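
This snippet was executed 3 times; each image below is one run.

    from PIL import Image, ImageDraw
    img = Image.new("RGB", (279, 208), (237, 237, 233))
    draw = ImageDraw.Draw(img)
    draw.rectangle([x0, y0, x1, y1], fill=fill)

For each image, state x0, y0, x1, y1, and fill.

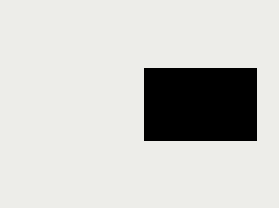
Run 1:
x0 = 144; y0 = 68; x1 = 256; y1 = 140; fill = 'black'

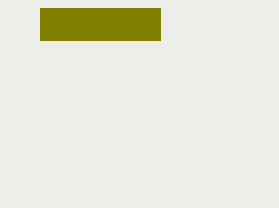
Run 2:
x0 = 40; y0 = 8; x1 = 160; y1 = 40; fill = 'olive'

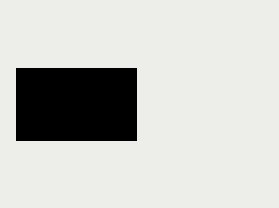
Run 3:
x0 = 16, y0 = 68, x1 = 136, y1 = 140, fill = 'black'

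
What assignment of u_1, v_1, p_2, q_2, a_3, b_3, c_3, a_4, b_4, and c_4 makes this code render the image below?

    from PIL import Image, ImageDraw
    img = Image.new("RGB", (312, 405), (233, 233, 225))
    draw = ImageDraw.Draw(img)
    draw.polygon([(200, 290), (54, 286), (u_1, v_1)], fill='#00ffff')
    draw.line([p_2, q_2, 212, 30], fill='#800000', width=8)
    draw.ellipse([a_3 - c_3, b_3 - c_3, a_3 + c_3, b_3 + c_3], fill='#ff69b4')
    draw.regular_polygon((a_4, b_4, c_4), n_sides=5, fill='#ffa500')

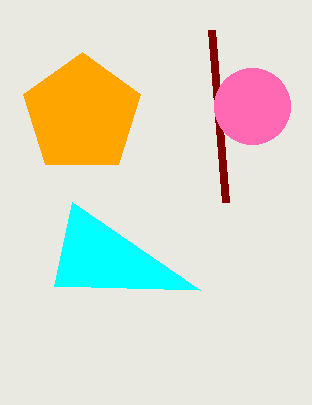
u_1 = 72; v_1 = 202; p_2 = 226; q_2 = 202; a_3 = 252; b_3 = 106; c_3 = 38; a_4 = 82; b_4 = 114; c_4 = 62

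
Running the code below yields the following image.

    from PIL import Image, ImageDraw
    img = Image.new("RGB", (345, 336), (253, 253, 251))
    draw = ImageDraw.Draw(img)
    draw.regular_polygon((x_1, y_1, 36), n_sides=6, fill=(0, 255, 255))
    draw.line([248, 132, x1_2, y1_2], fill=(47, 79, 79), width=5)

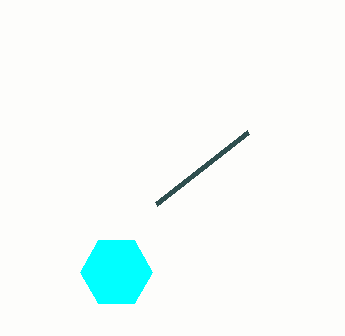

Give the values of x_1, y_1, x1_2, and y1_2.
x_1 = 116
y_1 = 272
x1_2 = 156
y1_2 = 204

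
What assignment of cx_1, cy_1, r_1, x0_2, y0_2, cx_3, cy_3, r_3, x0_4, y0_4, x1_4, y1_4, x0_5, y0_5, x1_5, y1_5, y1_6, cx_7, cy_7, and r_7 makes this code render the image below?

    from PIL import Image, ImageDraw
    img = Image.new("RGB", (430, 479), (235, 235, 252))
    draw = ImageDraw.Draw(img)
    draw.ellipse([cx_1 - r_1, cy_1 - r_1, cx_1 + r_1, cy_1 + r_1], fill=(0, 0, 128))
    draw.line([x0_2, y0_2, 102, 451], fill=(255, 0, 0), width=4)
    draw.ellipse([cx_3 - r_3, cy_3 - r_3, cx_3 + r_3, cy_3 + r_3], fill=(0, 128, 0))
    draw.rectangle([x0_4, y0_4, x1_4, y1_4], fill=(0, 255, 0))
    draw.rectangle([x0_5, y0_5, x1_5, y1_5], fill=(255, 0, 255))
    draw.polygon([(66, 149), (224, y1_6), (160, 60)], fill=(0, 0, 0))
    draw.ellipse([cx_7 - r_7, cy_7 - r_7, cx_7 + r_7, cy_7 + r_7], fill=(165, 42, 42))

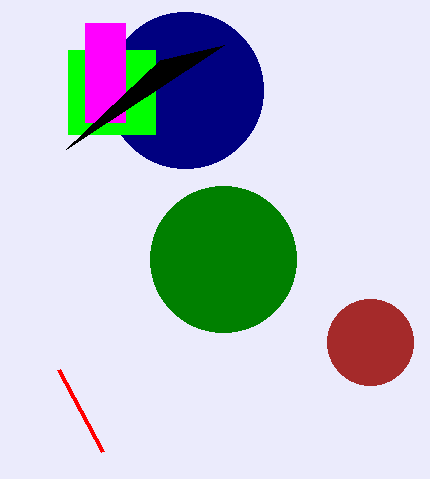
cx_1 = 185
cy_1 = 90
r_1 = 78
x0_2 = 58
y0_2 = 369
cx_3 = 223
cy_3 = 259
r_3 = 73
x0_4 = 68
y0_4 = 50
x1_4 = 155
y1_4 = 134
x0_5 = 85
y0_5 = 23
x1_5 = 125
y1_5 = 122
y1_6 = 45
cx_7 = 370
cy_7 = 342
r_7 = 43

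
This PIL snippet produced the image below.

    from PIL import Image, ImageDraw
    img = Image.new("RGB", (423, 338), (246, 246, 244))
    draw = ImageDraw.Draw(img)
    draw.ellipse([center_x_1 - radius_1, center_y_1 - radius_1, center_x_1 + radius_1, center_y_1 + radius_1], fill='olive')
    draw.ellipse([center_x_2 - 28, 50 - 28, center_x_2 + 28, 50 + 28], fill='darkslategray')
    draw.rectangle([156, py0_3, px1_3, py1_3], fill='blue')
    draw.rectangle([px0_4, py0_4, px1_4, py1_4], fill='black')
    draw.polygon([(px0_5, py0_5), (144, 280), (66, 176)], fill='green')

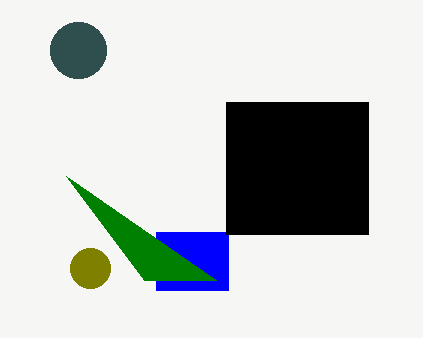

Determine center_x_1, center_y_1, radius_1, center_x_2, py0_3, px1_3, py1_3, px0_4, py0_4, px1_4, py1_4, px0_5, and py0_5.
center_x_1 = 90, center_y_1 = 268, radius_1 = 20, center_x_2 = 78, py0_3 = 232, px1_3 = 228, py1_3 = 290, px0_4 = 226, py0_4 = 102, px1_4 = 368, py1_4 = 234, px0_5 = 216, py0_5 = 280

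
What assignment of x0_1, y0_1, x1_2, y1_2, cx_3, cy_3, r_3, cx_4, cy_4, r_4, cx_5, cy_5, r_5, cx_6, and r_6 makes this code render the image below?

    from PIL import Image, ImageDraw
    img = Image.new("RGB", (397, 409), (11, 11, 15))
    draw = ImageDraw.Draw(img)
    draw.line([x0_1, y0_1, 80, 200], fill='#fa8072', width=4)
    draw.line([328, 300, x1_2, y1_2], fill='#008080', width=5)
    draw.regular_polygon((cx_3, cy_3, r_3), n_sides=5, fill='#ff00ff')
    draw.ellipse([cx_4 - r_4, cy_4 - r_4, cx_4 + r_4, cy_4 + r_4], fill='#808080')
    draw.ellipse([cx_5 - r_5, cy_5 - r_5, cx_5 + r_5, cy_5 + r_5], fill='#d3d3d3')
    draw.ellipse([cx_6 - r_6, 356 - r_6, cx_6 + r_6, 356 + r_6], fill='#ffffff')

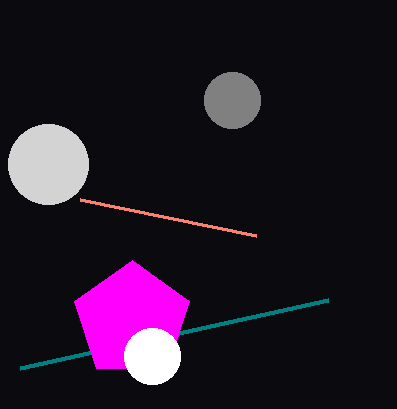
x0_1 = 256, y0_1 = 236, x1_2 = 20, y1_2 = 368, cx_3 = 132, cy_3 = 320, r_3 = 60, cx_4 = 232, cy_4 = 100, r_4 = 28, cx_5 = 48, cy_5 = 164, r_5 = 40, cx_6 = 152, r_6 = 28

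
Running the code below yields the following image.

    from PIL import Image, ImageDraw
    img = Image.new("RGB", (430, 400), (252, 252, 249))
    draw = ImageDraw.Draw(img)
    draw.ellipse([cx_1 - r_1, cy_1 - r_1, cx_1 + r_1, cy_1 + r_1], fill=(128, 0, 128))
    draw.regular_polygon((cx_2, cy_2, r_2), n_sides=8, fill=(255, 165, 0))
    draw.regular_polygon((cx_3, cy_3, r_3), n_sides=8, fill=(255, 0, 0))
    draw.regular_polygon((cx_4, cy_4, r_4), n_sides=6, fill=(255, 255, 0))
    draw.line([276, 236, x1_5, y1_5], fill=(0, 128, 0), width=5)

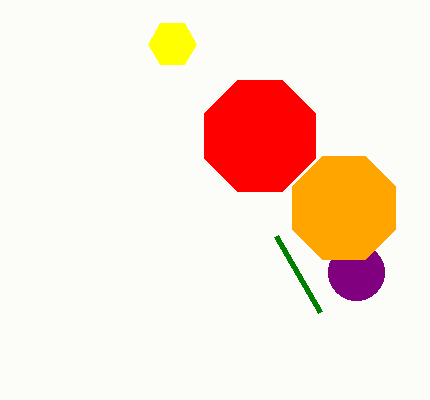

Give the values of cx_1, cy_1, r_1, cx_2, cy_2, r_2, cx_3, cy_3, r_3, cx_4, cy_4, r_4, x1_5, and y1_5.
cx_1 = 356, cy_1 = 272, r_1 = 28, cx_2 = 344, cy_2 = 208, r_2 = 56, cx_3 = 260, cy_3 = 136, r_3 = 60, cx_4 = 172, cy_4 = 44, r_4 = 24, x1_5 = 320, y1_5 = 312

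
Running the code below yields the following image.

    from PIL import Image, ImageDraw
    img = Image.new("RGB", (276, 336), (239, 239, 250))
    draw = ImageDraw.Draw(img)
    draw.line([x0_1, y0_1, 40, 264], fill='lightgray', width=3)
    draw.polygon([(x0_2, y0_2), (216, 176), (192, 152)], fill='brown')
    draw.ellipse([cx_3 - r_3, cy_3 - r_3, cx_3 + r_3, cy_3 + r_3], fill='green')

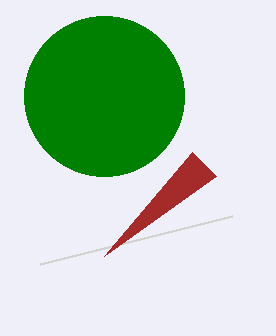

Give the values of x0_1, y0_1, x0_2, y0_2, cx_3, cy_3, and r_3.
x0_1 = 232, y0_1 = 216, x0_2 = 104, y0_2 = 256, cx_3 = 104, cy_3 = 96, r_3 = 80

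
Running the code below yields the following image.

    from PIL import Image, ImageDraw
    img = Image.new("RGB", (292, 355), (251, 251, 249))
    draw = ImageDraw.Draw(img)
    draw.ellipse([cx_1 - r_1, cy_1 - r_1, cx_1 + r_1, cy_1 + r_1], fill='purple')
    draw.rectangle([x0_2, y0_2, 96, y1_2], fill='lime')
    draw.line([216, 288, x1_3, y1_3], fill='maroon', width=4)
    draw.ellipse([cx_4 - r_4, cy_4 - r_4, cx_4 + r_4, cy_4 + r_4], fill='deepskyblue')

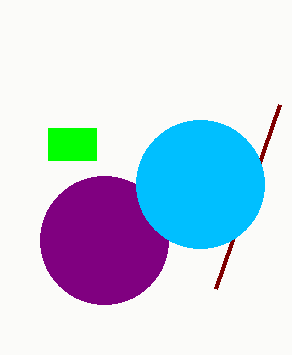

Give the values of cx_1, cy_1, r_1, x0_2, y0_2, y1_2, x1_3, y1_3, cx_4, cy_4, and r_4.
cx_1 = 104; cy_1 = 240; r_1 = 64; x0_2 = 48; y0_2 = 128; y1_2 = 160; x1_3 = 280; y1_3 = 104; cx_4 = 200; cy_4 = 184; r_4 = 64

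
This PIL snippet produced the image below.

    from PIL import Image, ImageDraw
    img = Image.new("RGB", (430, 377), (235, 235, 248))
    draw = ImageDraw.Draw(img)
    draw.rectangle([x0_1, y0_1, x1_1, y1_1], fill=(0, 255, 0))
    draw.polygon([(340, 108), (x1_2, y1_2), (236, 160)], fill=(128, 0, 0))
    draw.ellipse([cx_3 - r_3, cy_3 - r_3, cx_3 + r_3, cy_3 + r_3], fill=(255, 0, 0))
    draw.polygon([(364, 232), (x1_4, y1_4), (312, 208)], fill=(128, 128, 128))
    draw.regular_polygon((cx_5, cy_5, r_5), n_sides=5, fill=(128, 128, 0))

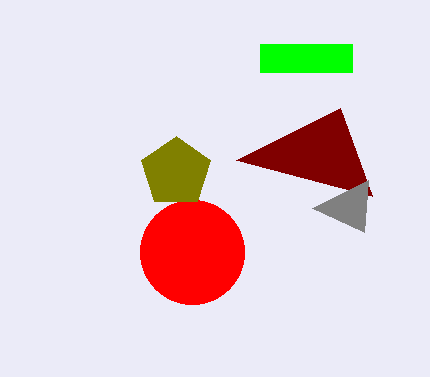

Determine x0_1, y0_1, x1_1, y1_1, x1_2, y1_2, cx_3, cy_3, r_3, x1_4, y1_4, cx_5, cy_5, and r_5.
x0_1 = 260
y0_1 = 44
x1_1 = 352
y1_1 = 72
x1_2 = 372
y1_2 = 196
cx_3 = 192
cy_3 = 252
r_3 = 52
x1_4 = 368
y1_4 = 180
cx_5 = 176
cy_5 = 172
r_5 = 36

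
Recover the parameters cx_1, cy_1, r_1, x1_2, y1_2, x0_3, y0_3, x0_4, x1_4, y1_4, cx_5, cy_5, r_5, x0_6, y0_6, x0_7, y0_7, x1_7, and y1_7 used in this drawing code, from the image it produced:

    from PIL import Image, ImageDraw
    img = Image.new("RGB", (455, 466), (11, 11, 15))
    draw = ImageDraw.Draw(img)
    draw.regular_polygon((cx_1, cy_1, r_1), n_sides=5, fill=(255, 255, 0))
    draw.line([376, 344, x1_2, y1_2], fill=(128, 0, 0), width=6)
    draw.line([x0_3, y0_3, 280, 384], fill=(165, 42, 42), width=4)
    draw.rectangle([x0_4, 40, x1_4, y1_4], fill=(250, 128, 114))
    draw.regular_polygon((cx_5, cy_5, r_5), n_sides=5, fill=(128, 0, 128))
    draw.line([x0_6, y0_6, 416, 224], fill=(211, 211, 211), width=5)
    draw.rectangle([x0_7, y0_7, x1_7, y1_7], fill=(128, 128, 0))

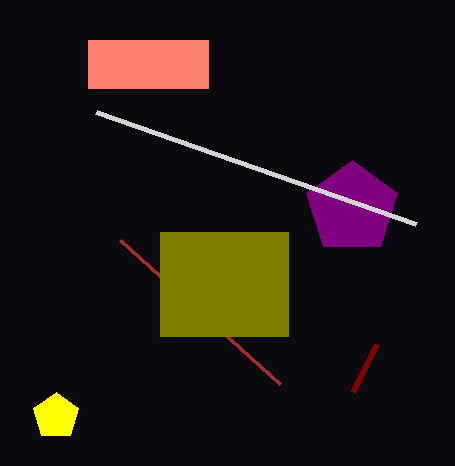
cx_1 = 56; cy_1 = 416; r_1 = 24; x1_2 = 352; y1_2 = 392; x0_3 = 120; y0_3 = 240; x0_4 = 88; x1_4 = 208; y1_4 = 88; cx_5 = 352; cy_5 = 208; r_5 = 48; x0_6 = 96; y0_6 = 112; x0_7 = 160; y0_7 = 232; x1_7 = 288; y1_7 = 336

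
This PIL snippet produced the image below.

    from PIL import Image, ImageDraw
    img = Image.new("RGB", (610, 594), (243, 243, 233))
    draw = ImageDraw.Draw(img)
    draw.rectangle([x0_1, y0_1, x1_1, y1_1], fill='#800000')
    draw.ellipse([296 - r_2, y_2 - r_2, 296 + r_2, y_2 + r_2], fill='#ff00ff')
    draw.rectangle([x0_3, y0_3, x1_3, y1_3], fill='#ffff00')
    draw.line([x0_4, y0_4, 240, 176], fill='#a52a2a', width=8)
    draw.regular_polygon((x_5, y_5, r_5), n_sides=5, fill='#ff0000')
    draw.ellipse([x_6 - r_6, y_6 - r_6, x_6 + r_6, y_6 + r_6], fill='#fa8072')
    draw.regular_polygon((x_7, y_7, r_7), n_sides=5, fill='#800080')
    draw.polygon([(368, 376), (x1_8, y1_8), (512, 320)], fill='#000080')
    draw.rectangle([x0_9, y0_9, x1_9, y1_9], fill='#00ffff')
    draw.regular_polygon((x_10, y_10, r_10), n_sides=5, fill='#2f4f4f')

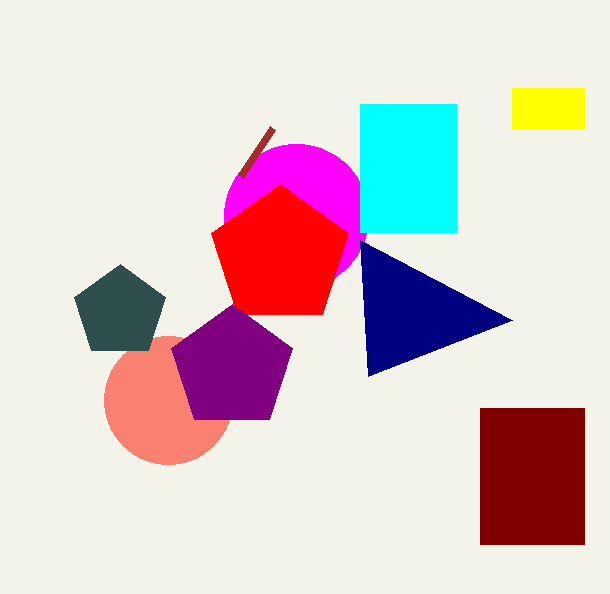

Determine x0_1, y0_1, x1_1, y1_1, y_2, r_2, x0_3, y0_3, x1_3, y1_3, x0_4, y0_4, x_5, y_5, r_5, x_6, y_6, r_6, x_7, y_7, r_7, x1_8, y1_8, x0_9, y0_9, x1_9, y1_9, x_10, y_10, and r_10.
x0_1 = 480; y0_1 = 408; x1_1 = 584; y1_1 = 544; y_2 = 216; r_2 = 72; x0_3 = 512; y0_3 = 88; x1_3 = 584; y1_3 = 128; x0_4 = 272; y0_4 = 128; x_5 = 280; y_5 = 256; r_5 = 72; x_6 = 168; y_6 = 400; r_6 = 64; x_7 = 232; y_7 = 368; r_7 = 64; x1_8 = 360; y1_8 = 240; x0_9 = 360; y0_9 = 104; x1_9 = 456; y1_9 = 232; x_10 = 120; y_10 = 312; r_10 = 48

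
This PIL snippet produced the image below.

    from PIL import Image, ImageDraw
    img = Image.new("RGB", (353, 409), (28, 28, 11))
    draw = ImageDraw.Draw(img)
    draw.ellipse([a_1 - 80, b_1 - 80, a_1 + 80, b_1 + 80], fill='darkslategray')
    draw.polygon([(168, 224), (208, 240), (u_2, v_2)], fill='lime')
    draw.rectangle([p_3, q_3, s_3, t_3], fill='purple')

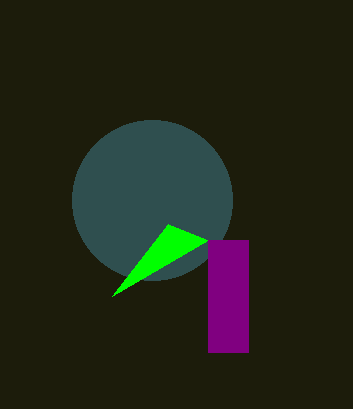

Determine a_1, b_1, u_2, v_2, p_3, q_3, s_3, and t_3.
a_1 = 152, b_1 = 200, u_2 = 112, v_2 = 296, p_3 = 208, q_3 = 240, s_3 = 248, t_3 = 352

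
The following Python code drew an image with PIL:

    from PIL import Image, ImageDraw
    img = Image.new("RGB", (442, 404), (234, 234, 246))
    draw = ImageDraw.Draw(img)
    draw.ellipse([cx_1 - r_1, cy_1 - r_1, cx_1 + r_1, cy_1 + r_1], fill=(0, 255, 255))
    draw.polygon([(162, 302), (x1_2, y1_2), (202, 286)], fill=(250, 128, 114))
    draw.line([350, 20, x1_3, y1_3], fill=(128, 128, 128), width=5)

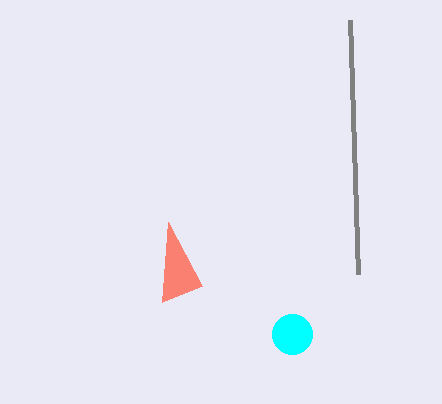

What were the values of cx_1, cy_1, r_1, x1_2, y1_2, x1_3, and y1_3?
cx_1 = 292
cy_1 = 334
r_1 = 20
x1_2 = 168
y1_2 = 222
x1_3 = 358
y1_3 = 274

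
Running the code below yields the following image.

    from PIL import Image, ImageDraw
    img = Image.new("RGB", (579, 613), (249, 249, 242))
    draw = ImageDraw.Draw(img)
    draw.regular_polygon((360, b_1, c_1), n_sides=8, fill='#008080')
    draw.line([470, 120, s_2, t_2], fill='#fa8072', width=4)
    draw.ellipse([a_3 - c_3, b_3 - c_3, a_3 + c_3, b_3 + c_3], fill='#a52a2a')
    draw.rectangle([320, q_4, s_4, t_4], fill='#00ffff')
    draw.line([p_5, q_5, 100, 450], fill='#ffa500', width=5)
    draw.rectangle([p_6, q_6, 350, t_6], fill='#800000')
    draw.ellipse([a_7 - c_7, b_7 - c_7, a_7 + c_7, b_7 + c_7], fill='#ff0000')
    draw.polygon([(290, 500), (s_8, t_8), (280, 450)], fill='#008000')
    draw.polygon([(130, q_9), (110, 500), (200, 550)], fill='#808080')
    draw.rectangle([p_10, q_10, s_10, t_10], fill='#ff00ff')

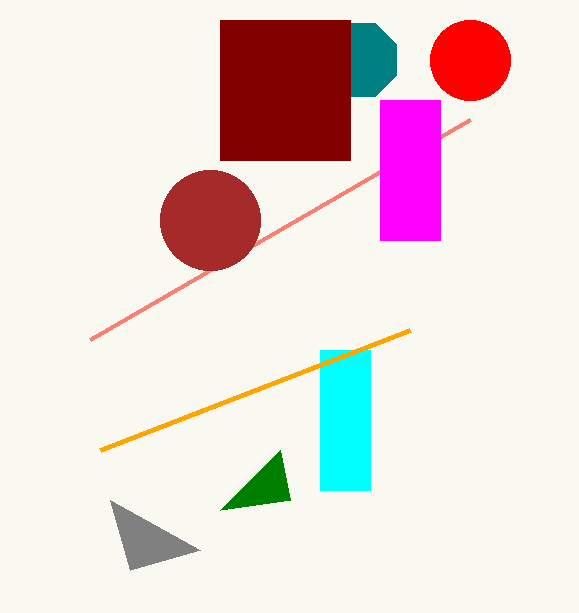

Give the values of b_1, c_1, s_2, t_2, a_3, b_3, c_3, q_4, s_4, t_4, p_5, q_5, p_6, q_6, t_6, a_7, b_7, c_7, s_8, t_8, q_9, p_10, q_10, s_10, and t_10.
b_1 = 60; c_1 = 40; s_2 = 90; t_2 = 340; a_3 = 210; b_3 = 220; c_3 = 50; q_4 = 350; s_4 = 370; t_4 = 490; p_5 = 410; q_5 = 330; p_6 = 220; q_6 = 20; t_6 = 160; a_7 = 470; b_7 = 60; c_7 = 40; s_8 = 220; t_8 = 510; q_9 = 570; p_10 = 380; q_10 = 100; s_10 = 440; t_10 = 240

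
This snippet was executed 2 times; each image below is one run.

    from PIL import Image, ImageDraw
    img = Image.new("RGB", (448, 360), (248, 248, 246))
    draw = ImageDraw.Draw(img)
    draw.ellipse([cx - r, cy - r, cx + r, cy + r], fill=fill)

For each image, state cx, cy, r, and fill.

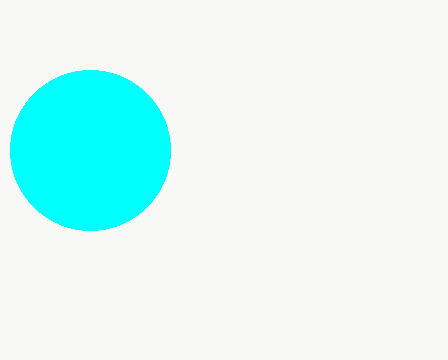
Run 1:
cx = 90
cy = 150
r = 80
fill = 'cyan'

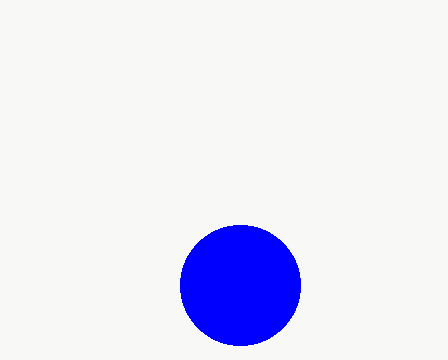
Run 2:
cx = 240
cy = 285
r = 60
fill = 'blue'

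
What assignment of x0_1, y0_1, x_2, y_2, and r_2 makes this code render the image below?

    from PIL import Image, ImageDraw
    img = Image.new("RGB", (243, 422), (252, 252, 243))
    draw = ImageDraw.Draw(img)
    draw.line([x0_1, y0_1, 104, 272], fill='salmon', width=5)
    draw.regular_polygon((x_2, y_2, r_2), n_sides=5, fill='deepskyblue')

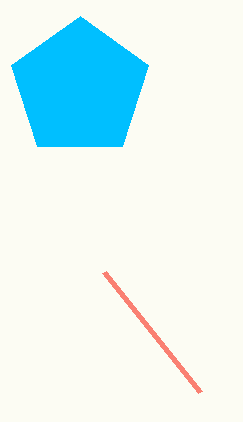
x0_1 = 200; y0_1 = 392; x_2 = 80; y_2 = 88; r_2 = 72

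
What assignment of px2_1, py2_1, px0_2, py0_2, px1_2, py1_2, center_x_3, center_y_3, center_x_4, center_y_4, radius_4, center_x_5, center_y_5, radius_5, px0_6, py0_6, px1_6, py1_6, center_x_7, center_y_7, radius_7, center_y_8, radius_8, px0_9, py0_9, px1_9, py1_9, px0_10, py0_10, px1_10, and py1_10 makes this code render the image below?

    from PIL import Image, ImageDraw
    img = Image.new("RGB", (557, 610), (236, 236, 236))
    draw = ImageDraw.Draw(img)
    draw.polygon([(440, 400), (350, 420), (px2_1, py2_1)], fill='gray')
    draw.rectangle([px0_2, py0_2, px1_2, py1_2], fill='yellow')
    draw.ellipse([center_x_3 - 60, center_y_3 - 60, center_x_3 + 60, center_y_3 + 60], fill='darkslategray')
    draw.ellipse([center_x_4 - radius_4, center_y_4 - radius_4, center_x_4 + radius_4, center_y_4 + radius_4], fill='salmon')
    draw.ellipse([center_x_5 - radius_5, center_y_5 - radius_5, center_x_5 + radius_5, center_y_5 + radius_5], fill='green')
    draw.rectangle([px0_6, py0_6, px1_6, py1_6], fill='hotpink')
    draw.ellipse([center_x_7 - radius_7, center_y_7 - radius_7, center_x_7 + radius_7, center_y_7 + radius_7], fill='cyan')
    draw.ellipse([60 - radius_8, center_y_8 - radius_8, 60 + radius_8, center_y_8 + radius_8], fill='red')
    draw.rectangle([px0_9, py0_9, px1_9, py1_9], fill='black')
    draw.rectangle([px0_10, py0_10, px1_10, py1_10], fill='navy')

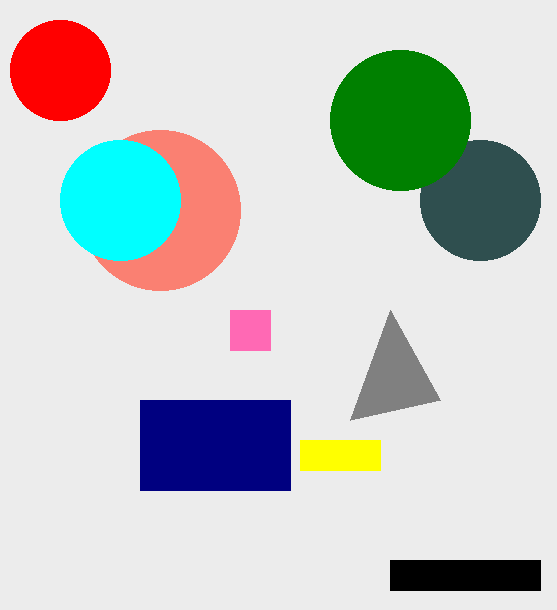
px2_1 = 390, py2_1 = 310, px0_2 = 300, py0_2 = 440, px1_2 = 380, py1_2 = 470, center_x_3 = 480, center_y_3 = 200, center_x_4 = 160, center_y_4 = 210, radius_4 = 80, center_x_5 = 400, center_y_5 = 120, radius_5 = 70, px0_6 = 230, py0_6 = 310, px1_6 = 270, py1_6 = 350, center_x_7 = 120, center_y_7 = 200, radius_7 = 60, center_y_8 = 70, radius_8 = 50, px0_9 = 390, py0_9 = 560, px1_9 = 540, py1_9 = 590, px0_10 = 140, py0_10 = 400, px1_10 = 290, py1_10 = 490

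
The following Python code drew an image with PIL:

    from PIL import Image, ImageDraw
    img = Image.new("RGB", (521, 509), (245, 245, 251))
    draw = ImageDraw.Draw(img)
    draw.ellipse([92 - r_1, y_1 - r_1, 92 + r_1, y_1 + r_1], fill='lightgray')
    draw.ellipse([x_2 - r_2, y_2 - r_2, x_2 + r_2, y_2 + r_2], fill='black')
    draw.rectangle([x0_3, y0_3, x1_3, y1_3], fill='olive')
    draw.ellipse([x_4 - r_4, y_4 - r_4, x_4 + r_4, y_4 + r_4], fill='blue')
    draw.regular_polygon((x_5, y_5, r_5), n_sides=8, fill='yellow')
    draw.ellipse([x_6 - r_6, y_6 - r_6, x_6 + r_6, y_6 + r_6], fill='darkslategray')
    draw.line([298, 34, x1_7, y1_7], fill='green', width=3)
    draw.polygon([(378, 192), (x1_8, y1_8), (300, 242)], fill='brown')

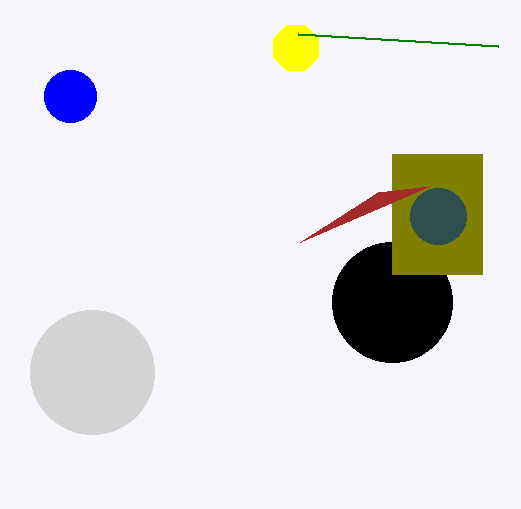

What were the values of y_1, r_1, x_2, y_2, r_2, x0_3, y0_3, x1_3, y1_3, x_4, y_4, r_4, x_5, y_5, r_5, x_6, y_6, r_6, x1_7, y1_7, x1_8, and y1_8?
y_1 = 372, r_1 = 62, x_2 = 392, y_2 = 302, r_2 = 60, x0_3 = 392, y0_3 = 154, x1_3 = 482, y1_3 = 274, x_4 = 70, y_4 = 96, r_4 = 26, x_5 = 296, y_5 = 48, r_5 = 24, x_6 = 438, y_6 = 216, r_6 = 28, x1_7 = 498, y1_7 = 46, x1_8 = 430, y1_8 = 186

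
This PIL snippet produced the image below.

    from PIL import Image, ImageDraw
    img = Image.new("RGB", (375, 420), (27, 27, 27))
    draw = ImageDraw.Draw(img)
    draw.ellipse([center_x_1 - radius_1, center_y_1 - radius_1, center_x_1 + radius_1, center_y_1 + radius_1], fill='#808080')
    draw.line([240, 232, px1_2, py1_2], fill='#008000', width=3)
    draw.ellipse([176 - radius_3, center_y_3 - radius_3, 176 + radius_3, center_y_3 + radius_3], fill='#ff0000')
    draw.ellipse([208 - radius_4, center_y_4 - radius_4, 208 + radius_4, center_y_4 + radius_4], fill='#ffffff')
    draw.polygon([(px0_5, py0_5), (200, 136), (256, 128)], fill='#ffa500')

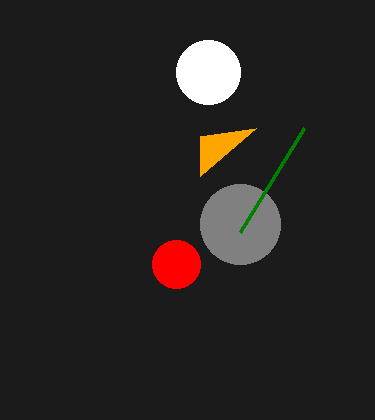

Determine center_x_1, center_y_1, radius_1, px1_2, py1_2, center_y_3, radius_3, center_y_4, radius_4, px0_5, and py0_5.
center_x_1 = 240, center_y_1 = 224, radius_1 = 40, px1_2 = 304, py1_2 = 128, center_y_3 = 264, radius_3 = 24, center_y_4 = 72, radius_4 = 32, px0_5 = 200, py0_5 = 176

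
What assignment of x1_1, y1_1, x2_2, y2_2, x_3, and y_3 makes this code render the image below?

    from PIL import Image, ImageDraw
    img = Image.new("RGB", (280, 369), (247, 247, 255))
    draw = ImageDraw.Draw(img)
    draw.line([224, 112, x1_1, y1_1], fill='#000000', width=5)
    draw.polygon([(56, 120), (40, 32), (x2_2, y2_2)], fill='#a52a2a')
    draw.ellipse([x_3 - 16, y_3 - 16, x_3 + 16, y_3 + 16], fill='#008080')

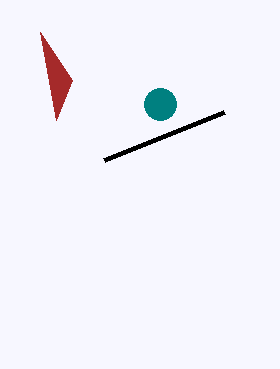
x1_1 = 104; y1_1 = 160; x2_2 = 72; y2_2 = 80; x_3 = 160; y_3 = 104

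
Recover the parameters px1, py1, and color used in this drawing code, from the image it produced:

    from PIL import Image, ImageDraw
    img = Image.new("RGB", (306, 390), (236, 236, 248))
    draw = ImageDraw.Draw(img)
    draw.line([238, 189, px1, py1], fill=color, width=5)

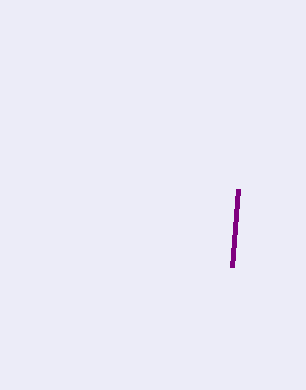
px1 = 232; py1 = 267; color = 'purple'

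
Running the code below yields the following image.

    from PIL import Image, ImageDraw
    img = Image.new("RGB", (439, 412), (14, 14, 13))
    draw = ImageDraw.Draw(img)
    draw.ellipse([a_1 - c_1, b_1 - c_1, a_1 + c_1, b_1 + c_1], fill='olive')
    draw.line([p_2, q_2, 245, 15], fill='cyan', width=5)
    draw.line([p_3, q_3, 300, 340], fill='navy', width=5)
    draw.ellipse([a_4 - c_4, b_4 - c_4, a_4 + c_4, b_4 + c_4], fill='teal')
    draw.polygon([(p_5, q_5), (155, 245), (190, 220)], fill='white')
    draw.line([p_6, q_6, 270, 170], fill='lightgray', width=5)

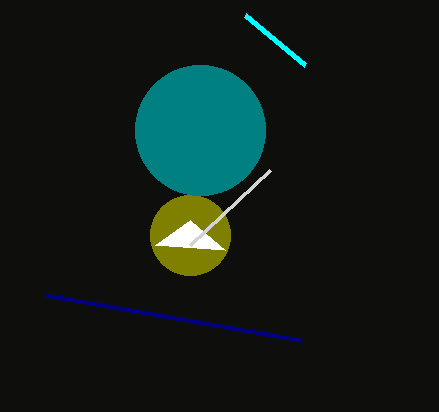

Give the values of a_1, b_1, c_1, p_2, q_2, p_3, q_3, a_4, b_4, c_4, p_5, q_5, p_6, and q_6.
a_1 = 190
b_1 = 235
c_1 = 40
p_2 = 305
q_2 = 65
p_3 = 45
q_3 = 295
a_4 = 200
b_4 = 130
c_4 = 65
p_5 = 225
q_5 = 250
p_6 = 190
q_6 = 245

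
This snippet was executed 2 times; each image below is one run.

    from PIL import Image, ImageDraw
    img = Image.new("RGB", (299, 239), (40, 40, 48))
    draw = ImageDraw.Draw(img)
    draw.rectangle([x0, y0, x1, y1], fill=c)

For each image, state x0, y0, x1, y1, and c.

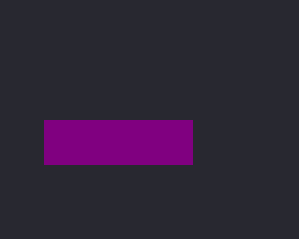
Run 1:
x0 = 44
y0 = 120
x1 = 192
y1 = 164
c = 'purple'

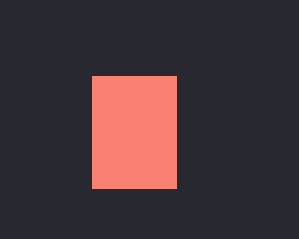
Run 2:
x0 = 92; y0 = 76; x1 = 176; y1 = 188; c = 'salmon'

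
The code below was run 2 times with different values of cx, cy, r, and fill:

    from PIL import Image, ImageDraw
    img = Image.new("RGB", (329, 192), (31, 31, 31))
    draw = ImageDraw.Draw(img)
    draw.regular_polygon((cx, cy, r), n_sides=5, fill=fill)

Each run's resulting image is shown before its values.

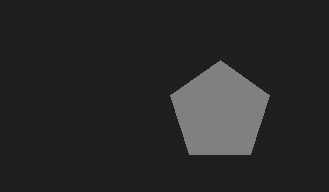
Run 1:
cx = 220, cy = 112, r = 52, fill = 'gray'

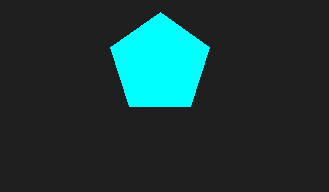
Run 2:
cx = 160
cy = 64
r = 52
fill = 'cyan'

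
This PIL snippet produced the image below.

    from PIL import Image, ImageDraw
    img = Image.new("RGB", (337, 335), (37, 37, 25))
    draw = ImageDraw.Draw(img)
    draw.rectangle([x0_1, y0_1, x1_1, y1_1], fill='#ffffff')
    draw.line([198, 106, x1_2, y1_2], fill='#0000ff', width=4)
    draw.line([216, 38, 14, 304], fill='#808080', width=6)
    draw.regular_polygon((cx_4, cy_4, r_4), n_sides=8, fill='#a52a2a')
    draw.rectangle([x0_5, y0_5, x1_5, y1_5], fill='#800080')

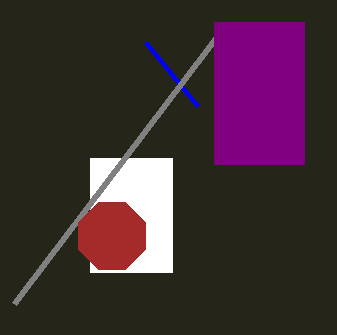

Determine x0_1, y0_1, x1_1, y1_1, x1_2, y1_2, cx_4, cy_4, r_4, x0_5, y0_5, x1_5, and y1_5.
x0_1 = 90; y0_1 = 158; x1_1 = 172; y1_1 = 272; x1_2 = 146; y1_2 = 42; cx_4 = 112; cy_4 = 236; r_4 = 36; x0_5 = 214; y0_5 = 22; x1_5 = 304; y1_5 = 164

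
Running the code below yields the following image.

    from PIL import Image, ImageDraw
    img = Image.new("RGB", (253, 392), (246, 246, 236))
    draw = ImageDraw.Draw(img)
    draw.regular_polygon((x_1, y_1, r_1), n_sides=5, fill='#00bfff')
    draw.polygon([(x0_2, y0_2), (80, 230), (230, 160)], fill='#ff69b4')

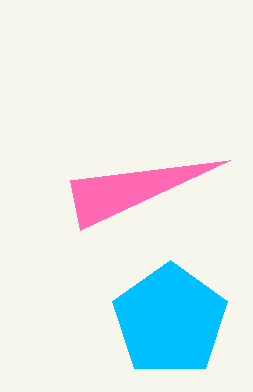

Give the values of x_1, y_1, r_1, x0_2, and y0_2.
x_1 = 170; y_1 = 320; r_1 = 60; x0_2 = 70; y0_2 = 180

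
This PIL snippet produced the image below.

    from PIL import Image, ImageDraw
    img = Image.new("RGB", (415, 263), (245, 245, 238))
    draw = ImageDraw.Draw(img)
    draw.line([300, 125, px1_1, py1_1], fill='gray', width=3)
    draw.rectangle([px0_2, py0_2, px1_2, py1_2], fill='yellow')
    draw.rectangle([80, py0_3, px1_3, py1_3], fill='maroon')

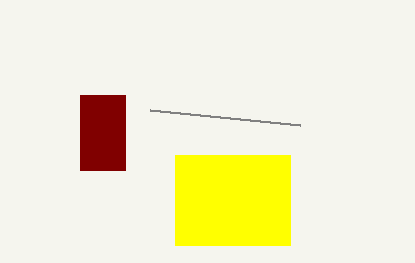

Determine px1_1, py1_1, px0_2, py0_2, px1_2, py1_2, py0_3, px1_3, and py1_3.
px1_1 = 150; py1_1 = 110; px0_2 = 175; py0_2 = 155; px1_2 = 290; py1_2 = 245; py0_3 = 95; px1_3 = 125; py1_3 = 170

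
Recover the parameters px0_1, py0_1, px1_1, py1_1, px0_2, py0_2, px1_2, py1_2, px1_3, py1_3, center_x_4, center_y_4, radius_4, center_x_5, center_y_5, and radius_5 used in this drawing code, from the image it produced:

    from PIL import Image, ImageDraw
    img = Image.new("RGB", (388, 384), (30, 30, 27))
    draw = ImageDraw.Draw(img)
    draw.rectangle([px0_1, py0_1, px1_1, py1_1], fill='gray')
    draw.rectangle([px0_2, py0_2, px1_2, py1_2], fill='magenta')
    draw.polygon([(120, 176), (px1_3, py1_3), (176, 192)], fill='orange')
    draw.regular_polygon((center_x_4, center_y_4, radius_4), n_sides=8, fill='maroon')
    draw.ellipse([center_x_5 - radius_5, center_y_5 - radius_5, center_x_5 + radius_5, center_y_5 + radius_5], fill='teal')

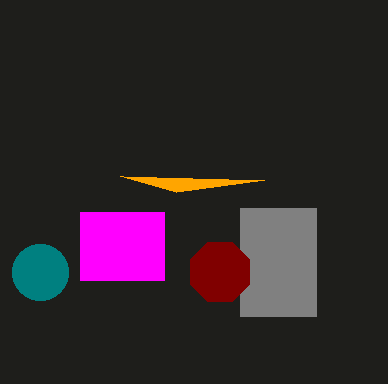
px0_1 = 240
py0_1 = 208
px1_1 = 316
py1_1 = 316
px0_2 = 80
py0_2 = 212
px1_2 = 164
py1_2 = 280
px1_3 = 264
py1_3 = 180
center_x_4 = 220
center_y_4 = 272
radius_4 = 32
center_x_5 = 40
center_y_5 = 272
radius_5 = 28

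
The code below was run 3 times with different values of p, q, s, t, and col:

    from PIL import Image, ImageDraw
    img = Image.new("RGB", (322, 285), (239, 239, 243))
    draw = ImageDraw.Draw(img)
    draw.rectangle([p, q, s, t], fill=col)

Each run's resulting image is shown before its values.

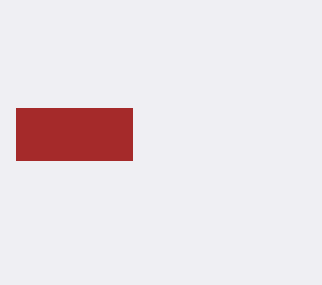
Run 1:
p = 16
q = 108
s = 132
t = 160
col = 'brown'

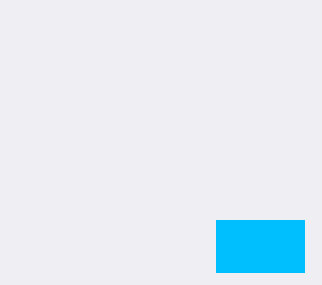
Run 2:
p = 216
q = 220
s = 304
t = 272
col = 'deepskyblue'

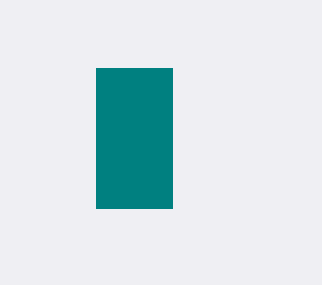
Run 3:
p = 96
q = 68
s = 172
t = 208
col = 'teal'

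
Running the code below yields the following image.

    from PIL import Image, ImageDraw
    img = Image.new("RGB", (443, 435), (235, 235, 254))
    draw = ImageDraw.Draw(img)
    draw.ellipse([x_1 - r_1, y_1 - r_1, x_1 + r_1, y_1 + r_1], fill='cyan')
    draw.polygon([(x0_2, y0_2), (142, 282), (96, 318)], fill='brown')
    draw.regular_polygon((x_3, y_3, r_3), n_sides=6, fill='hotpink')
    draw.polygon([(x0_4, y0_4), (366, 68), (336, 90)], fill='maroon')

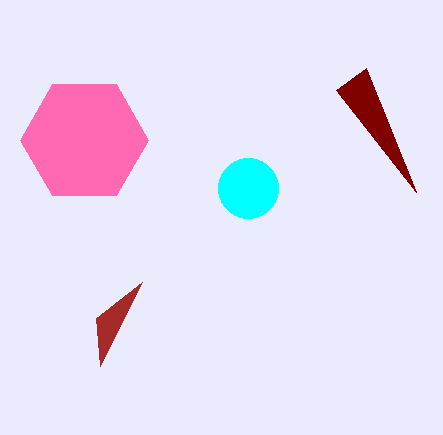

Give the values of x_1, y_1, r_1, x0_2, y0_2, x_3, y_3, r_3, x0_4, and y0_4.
x_1 = 248; y_1 = 188; r_1 = 30; x0_2 = 100; y0_2 = 366; x_3 = 84; y_3 = 140; r_3 = 64; x0_4 = 416; y0_4 = 192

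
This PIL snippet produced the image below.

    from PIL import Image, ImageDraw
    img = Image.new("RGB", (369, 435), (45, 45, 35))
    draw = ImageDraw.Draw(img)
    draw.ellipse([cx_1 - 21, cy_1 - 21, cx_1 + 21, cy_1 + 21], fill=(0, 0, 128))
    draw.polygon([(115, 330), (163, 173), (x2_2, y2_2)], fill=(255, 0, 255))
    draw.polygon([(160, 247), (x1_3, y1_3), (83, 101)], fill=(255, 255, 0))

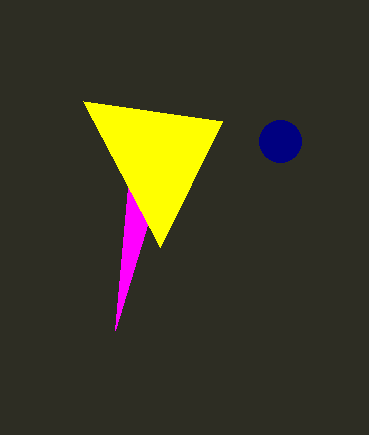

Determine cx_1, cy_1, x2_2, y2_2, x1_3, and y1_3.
cx_1 = 280
cy_1 = 141
x2_2 = 128
y2_2 = 187
x1_3 = 222
y1_3 = 121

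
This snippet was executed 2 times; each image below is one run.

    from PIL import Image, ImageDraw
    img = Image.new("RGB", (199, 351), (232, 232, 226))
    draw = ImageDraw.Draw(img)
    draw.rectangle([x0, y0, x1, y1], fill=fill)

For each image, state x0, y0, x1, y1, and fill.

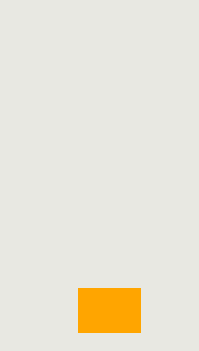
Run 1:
x0 = 78, y0 = 288, x1 = 140, y1 = 332, fill = 'orange'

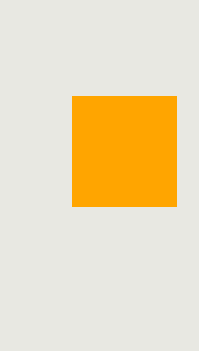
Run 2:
x0 = 72, y0 = 96, x1 = 176, y1 = 206, fill = 'orange'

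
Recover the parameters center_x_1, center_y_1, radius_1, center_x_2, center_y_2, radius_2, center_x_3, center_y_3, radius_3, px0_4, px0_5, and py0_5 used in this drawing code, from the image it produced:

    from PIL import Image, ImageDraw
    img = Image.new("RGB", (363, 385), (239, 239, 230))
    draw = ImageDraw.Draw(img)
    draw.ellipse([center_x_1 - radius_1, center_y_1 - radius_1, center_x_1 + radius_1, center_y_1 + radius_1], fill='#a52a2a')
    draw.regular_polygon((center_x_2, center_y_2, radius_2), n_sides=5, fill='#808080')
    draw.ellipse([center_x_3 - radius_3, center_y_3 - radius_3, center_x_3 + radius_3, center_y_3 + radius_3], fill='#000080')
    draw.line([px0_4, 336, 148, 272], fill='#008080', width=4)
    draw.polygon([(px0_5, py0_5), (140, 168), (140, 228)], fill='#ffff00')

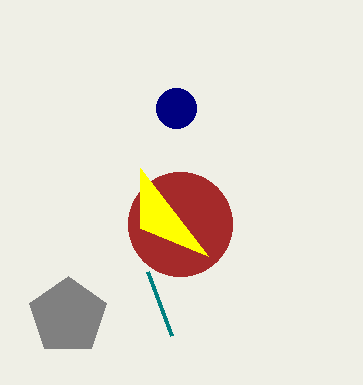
center_x_1 = 180
center_y_1 = 224
radius_1 = 52
center_x_2 = 68
center_y_2 = 316
radius_2 = 40
center_x_3 = 176
center_y_3 = 108
radius_3 = 20
px0_4 = 172
px0_5 = 208
py0_5 = 256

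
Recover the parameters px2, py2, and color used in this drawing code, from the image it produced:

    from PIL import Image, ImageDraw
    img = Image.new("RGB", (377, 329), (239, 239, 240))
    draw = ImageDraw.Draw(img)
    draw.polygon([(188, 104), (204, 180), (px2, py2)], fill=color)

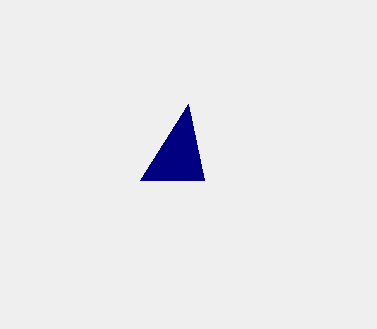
px2 = 140; py2 = 180; color = 'navy'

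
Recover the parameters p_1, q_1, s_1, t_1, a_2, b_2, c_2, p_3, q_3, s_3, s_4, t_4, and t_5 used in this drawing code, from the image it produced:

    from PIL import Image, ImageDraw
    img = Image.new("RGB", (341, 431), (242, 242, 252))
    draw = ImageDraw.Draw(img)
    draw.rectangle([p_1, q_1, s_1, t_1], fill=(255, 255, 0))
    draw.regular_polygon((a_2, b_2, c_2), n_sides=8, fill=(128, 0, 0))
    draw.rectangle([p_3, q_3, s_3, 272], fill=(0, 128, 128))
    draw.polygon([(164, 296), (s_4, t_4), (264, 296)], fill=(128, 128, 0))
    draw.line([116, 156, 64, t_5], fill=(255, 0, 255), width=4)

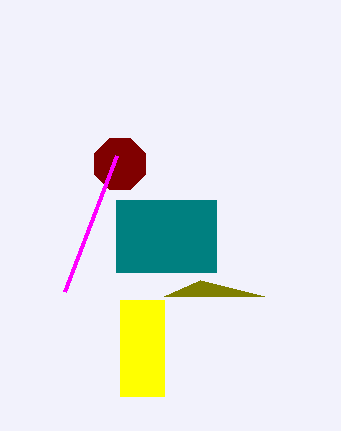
p_1 = 120
q_1 = 300
s_1 = 164
t_1 = 396
a_2 = 120
b_2 = 164
c_2 = 28
p_3 = 116
q_3 = 200
s_3 = 216
s_4 = 200
t_4 = 280
t_5 = 292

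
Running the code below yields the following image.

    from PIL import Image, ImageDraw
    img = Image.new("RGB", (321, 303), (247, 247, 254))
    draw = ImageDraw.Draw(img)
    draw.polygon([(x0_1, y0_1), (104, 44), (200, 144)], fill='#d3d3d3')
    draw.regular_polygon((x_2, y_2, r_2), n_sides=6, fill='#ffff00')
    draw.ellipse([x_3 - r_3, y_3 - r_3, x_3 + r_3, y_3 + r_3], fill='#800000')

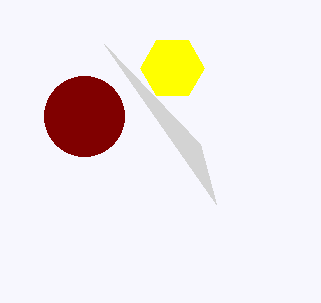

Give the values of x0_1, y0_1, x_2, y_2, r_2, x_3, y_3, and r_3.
x0_1 = 216, y0_1 = 204, x_2 = 172, y_2 = 68, r_2 = 32, x_3 = 84, y_3 = 116, r_3 = 40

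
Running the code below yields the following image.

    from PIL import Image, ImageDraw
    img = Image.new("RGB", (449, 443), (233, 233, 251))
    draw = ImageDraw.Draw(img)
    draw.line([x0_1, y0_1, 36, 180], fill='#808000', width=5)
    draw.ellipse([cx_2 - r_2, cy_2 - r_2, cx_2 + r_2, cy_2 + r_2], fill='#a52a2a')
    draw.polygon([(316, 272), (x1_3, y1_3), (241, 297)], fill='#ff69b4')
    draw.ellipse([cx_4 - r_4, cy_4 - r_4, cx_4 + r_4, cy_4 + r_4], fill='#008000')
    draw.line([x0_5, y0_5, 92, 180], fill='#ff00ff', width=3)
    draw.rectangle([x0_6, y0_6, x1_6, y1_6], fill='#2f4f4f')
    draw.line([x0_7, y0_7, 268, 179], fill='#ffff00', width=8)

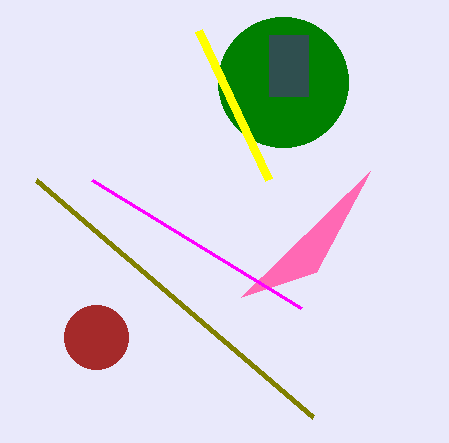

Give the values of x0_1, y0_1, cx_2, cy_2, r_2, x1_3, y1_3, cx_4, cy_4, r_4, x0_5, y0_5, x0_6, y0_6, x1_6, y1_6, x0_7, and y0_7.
x0_1 = 313
y0_1 = 417
cx_2 = 96
cy_2 = 337
r_2 = 32
x1_3 = 370
y1_3 = 171
cx_4 = 283
cy_4 = 82
r_4 = 65
x0_5 = 301
y0_5 = 308
x0_6 = 269
y0_6 = 35
x1_6 = 308
y1_6 = 96
x0_7 = 198
y0_7 = 30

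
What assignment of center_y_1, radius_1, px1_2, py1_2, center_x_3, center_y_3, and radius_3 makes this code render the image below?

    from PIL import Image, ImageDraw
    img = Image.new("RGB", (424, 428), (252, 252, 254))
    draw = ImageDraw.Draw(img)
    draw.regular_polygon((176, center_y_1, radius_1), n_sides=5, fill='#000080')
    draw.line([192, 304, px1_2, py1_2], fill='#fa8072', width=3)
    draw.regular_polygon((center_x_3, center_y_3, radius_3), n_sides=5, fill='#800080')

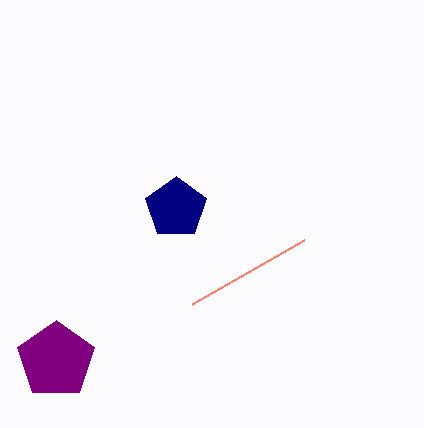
center_y_1 = 208, radius_1 = 32, px1_2 = 304, py1_2 = 240, center_x_3 = 56, center_y_3 = 360, radius_3 = 40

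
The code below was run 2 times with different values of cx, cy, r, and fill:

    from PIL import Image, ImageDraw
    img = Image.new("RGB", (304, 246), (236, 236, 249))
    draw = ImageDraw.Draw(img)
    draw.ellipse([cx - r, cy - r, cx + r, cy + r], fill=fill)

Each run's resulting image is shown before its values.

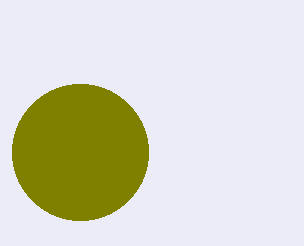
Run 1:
cx = 80
cy = 152
r = 68
fill = 'olive'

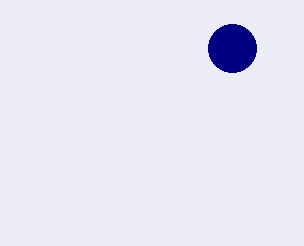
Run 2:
cx = 232
cy = 48
r = 24
fill = 'navy'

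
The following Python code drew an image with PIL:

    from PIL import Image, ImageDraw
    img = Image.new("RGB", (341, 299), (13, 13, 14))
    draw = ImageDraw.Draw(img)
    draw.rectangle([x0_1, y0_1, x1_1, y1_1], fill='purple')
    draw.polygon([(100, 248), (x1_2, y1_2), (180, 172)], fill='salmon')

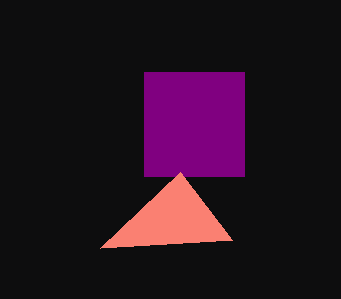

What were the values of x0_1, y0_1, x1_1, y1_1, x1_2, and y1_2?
x0_1 = 144, y0_1 = 72, x1_1 = 244, y1_1 = 176, x1_2 = 232, y1_2 = 240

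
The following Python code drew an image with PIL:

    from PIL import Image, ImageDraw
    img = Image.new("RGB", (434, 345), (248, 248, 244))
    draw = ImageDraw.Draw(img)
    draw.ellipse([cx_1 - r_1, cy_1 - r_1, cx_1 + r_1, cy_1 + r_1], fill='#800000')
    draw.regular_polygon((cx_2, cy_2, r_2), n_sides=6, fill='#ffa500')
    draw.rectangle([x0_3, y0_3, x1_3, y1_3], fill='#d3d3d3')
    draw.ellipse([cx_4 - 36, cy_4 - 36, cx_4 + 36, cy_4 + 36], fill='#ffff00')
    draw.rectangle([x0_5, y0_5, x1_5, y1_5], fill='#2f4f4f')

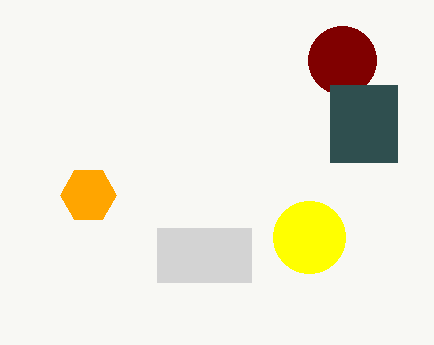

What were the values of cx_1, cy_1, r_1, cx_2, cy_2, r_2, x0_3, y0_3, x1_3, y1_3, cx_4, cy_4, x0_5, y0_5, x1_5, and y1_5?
cx_1 = 342
cy_1 = 60
r_1 = 34
cx_2 = 88
cy_2 = 195
r_2 = 28
x0_3 = 157
y0_3 = 228
x1_3 = 251
y1_3 = 282
cx_4 = 309
cy_4 = 237
x0_5 = 330
y0_5 = 85
x1_5 = 397
y1_5 = 162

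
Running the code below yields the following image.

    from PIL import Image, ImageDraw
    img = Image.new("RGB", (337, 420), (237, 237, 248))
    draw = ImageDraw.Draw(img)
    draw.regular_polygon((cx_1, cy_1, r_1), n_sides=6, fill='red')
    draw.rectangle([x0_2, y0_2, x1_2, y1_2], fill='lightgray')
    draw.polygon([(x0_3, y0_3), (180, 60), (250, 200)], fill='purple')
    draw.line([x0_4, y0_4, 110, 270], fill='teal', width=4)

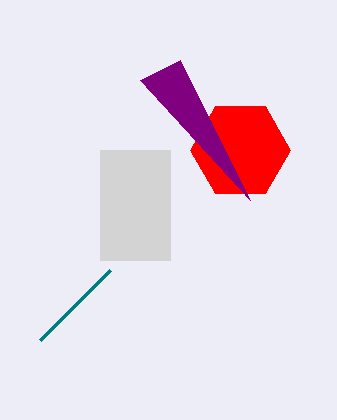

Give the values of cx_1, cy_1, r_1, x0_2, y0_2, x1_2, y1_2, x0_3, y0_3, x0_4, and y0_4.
cx_1 = 240; cy_1 = 150; r_1 = 50; x0_2 = 100; y0_2 = 150; x1_2 = 170; y1_2 = 260; x0_3 = 140; y0_3 = 80; x0_4 = 40; y0_4 = 340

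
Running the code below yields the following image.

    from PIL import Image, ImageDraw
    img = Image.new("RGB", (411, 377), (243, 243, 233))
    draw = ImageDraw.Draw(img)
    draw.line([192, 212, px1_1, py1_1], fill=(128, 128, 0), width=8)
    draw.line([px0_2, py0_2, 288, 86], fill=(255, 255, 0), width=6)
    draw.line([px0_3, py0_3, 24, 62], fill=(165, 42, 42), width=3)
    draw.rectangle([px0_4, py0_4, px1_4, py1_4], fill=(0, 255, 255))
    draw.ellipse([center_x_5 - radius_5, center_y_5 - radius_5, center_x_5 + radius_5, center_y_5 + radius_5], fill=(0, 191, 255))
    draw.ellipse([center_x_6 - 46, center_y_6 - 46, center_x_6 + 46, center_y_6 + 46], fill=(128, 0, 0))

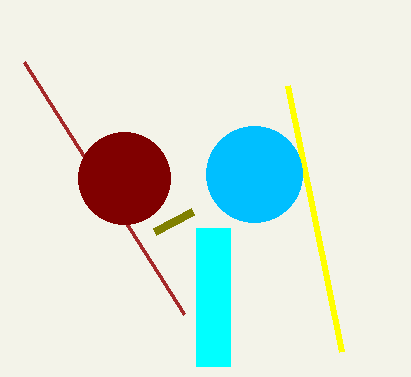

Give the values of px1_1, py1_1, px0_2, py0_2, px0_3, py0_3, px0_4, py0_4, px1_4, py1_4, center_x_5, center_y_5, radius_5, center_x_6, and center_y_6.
px1_1 = 154, py1_1 = 232, px0_2 = 342, py0_2 = 352, px0_3 = 184, py0_3 = 314, px0_4 = 196, py0_4 = 228, px1_4 = 230, py1_4 = 366, center_x_5 = 254, center_y_5 = 174, radius_5 = 48, center_x_6 = 124, center_y_6 = 178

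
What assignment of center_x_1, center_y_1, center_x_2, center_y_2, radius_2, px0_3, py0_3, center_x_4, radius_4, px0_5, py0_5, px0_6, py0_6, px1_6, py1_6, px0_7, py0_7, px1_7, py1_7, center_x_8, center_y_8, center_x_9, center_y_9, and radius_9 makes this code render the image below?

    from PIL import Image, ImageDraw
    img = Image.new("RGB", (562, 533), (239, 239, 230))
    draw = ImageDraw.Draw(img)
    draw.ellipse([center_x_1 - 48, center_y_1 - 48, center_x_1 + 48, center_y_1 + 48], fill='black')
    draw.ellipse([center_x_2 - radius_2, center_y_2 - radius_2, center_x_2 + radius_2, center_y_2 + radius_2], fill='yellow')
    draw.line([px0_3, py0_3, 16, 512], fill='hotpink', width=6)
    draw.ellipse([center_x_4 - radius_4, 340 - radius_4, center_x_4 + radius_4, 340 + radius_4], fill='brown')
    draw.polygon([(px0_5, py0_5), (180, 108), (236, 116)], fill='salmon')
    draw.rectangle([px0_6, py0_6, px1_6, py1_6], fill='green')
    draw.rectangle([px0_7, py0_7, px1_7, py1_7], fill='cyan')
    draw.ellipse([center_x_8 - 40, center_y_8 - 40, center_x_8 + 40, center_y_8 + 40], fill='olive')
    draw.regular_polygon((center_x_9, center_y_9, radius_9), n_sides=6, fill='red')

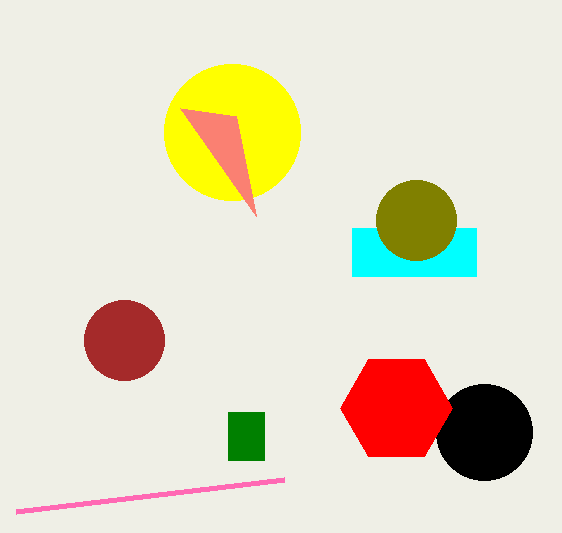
center_x_1 = 484, center_y_1 = 432, center_x_2 = 232, center_y_2 = 132, radius_2 = 68, px0_3 = 284, py0_3 = 480, center_x_4 = 124, radius_4 = 40, px0_5 = 256, py0_5 = 216, px0_6 = 228, py0_6 = 412, px1_6 = 264, py1_6 = 460, px0_7 = 352, py0_7 = 228, px1_7 = 476, py1_7 = 276, center_x_8 = 416, center_y_8 = 220, center_x_9 = 396, center_y_9 = 408, radius_9 = 56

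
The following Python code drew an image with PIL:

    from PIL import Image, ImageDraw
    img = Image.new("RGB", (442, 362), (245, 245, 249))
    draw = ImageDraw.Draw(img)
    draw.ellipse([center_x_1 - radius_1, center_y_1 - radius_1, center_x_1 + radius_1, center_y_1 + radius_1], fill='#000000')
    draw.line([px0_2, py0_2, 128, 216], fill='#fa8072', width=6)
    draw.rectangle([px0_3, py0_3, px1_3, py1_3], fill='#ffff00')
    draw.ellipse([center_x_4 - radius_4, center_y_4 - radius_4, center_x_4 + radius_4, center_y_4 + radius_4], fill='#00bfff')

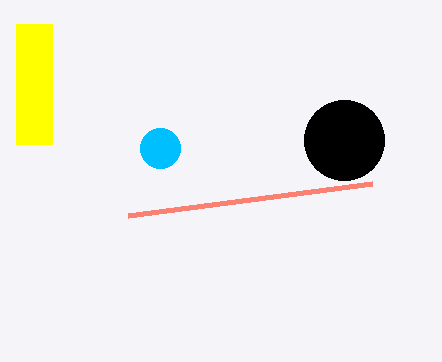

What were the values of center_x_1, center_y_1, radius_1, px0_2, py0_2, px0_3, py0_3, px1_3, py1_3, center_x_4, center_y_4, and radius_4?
center_x_1 = 344, center_y_1 = 140, radius_1 = 40, px0_2 = 372, py0_2 = 184, px0_3 = 16, py0_3 = 24, px1_3 = 52, py1_3 = 144, center_x_4 = 160, center_y_4 = 148, radius_4 = 20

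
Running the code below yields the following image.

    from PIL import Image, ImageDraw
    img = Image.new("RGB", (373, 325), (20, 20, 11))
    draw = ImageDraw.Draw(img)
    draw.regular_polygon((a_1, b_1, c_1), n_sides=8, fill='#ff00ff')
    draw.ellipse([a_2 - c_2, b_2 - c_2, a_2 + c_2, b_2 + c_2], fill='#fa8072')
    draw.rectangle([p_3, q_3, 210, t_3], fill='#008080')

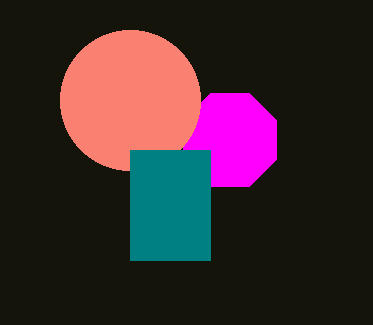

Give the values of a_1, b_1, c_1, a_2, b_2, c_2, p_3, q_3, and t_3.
a_1 = 230, b_1 = 140, c_1 = 50, a_2 = 130, b_2 = 100, c_2 = 70, p_3 = 130, q_3 = 150, t_3 = 260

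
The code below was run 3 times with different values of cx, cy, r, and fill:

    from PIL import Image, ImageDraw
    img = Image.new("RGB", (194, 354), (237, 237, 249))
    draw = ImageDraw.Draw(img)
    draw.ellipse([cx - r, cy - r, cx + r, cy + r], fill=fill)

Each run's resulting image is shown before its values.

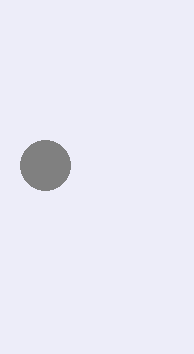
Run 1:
cx = 45; cy = 165; r = 25; fill = 'gray'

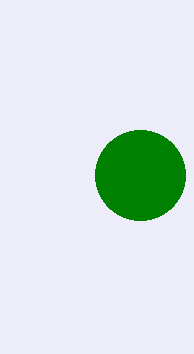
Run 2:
cx = 140, cy = 175, r = 45, fill = 'green'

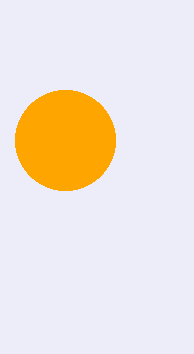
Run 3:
cx = 65; cy = 140; r = 50; fill = 'orange'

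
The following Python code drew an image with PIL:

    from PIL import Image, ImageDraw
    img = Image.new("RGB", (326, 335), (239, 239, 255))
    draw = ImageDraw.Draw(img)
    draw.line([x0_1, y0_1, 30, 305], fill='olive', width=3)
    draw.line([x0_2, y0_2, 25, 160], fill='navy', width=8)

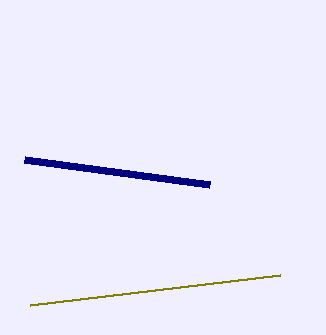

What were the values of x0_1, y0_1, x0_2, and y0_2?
x0_1 = 280
y0_1 = 275
x0_2 = 210
y0_2 = 185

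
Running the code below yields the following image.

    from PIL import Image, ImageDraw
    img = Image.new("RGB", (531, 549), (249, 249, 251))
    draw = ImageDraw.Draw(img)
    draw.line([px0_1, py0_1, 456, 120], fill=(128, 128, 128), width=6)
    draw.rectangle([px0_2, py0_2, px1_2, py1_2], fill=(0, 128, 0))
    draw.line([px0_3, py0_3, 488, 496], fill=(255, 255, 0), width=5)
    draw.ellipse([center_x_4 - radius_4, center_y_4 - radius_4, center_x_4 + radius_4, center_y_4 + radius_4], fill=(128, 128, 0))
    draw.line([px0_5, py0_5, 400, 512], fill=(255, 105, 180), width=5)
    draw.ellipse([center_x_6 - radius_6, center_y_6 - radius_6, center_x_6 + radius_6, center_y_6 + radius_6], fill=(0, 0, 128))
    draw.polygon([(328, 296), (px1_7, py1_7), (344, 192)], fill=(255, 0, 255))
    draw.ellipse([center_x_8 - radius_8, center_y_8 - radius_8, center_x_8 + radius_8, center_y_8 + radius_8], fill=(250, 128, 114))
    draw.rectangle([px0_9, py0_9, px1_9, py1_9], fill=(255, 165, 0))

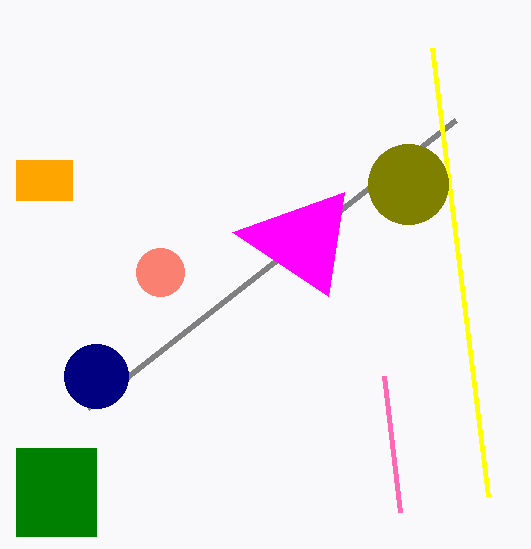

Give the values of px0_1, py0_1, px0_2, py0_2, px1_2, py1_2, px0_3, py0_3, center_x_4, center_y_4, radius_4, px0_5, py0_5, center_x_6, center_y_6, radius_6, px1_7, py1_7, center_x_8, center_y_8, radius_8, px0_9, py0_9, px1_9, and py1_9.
px0_1 = 88
py0_1 = 408
px0_2 = 16
py0_2 = 448
px1_2 = 96
py1_2 = 536
px0_3 = 432
py0_3 = 48
center_x_4 = 408
center_y_4 = 184
radius_4 = 40
px0_5 = 384
py0_5 = 376
center_x_6 = 96
center_y_6 = 376
radius_6 = 32
px1_7 = 232
py1_7 = 232
center_x_8 = 160
center_y_8 = 272
radius_8 = 24
px0_9 = 16
py0_9 = 160
px1_9 = 72
py1_9 = 200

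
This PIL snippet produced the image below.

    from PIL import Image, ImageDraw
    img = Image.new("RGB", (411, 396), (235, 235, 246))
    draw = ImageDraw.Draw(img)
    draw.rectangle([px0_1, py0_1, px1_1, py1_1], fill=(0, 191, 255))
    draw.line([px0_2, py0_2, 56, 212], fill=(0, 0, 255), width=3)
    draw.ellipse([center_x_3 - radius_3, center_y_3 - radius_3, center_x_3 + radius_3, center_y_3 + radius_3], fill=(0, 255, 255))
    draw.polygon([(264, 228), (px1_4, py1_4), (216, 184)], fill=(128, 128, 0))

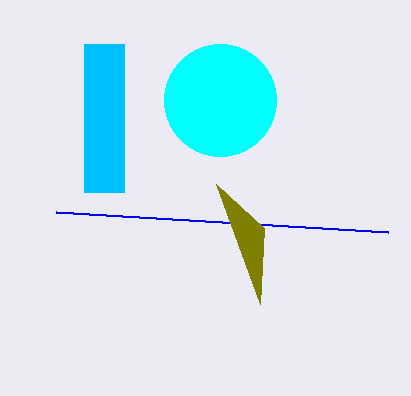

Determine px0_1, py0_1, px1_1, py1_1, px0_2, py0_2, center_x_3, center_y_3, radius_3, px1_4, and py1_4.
px0_1 = 84; py0_1 = 44; px1_1 = 124; py1_1 = 192; px0_2 = 388; py0_2 = 232; center_x_3 = 220; center_y_3 = 100; radius_3 = 56; px1_4 = 260; py1_4 = 304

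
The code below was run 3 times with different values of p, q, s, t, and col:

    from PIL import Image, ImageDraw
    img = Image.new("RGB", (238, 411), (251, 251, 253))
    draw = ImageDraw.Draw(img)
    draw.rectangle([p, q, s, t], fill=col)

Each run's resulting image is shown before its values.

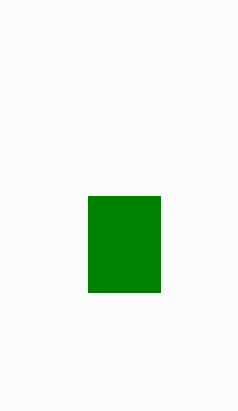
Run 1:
p = 88, q = 196, s = 160, t = 292, col = 'green'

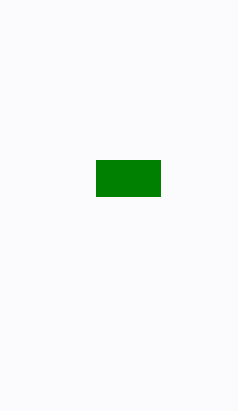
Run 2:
p = 96; q = 160; s = 160; t = 196; col = 'green'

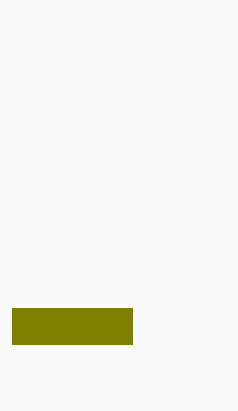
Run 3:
p = 12
q = 308
s = 132
t = 344
col = 'olive'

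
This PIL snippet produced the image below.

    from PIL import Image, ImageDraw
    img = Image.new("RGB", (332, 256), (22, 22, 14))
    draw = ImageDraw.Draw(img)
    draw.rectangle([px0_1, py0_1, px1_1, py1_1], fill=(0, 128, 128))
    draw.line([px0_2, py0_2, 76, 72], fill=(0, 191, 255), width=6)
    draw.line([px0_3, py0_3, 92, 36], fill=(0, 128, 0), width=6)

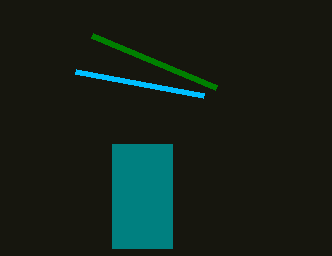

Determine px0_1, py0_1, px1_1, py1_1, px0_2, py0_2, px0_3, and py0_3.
px0_1 = 112, py0_1 = 144, px1_1 = 172, py1_1 = 248, px0_2 = 204, py0_2 = 96, px0_3 = 216, py0_3 = 88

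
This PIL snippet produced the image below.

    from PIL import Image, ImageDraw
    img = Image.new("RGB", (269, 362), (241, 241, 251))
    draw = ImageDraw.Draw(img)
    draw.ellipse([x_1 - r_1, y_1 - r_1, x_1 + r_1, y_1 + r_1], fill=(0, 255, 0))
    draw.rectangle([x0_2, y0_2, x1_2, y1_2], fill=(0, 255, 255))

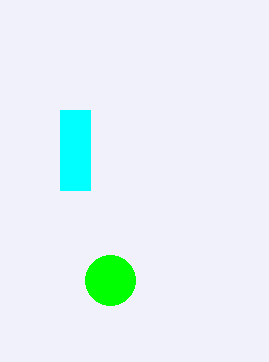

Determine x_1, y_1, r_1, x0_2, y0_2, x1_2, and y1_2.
x_1 = 110; y_1 = 280; r_1 = 25; x0_2 = 60; y0_2 = 110; x1_2 = 90; y1_2 = 190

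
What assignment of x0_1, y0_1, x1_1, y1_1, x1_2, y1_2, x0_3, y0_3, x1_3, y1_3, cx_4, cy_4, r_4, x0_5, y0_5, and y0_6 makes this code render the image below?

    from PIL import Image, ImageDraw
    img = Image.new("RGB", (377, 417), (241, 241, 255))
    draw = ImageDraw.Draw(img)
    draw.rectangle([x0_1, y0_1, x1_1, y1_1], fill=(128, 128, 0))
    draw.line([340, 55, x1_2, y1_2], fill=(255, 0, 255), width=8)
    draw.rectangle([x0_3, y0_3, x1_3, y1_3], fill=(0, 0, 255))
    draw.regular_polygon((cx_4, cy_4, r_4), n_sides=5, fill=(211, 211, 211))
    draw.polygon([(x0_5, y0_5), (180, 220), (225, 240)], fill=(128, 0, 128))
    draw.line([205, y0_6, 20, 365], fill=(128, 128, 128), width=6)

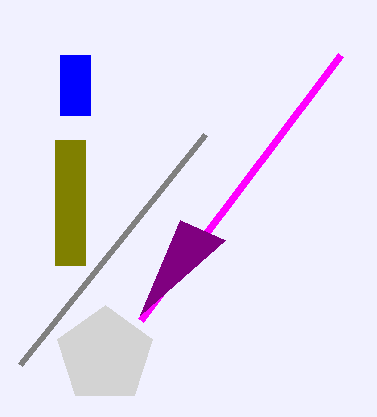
x0_1 = 55, y0_1 = 140, x1_1 = 85, y1_1 = 265, x1_2 = 140, y1_2 = 320, x0_3 = 60, y0_3 = 55, x1_3 = 90, y1_3 = 115, cx_4 = 105, cy_4 = 355, r_4 = 50, x0_5 = 140, y0_5 = 315, y0_6 = 135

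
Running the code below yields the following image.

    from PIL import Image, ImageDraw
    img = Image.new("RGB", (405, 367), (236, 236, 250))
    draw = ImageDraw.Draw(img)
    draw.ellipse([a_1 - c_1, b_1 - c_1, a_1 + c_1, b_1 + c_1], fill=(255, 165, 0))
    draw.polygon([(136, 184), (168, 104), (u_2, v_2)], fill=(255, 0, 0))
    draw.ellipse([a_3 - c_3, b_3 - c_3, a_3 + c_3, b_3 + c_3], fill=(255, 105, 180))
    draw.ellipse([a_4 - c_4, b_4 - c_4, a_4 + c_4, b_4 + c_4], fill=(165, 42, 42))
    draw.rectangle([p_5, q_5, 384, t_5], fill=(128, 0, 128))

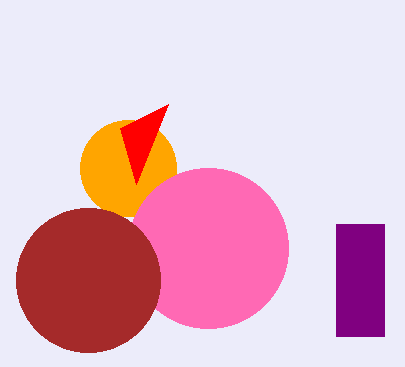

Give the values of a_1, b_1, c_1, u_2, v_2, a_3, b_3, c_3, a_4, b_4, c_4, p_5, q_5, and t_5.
a_1 = 128, b_1 = 168, c_1 = 48, u_2 = 120, v_2 = 128, a_3 = 208, b_3 = 248, c_3 = 80, a_4 = 88, b_4 = 280, c_4 = 72, p_5 = 336, q_5 = 224, t_5 = 336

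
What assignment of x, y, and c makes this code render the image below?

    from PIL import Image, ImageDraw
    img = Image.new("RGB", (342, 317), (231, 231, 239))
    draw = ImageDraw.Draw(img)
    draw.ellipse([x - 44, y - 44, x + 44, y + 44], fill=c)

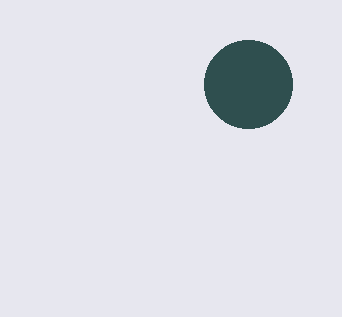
x = 248, y = 84, c = 'darkslategray'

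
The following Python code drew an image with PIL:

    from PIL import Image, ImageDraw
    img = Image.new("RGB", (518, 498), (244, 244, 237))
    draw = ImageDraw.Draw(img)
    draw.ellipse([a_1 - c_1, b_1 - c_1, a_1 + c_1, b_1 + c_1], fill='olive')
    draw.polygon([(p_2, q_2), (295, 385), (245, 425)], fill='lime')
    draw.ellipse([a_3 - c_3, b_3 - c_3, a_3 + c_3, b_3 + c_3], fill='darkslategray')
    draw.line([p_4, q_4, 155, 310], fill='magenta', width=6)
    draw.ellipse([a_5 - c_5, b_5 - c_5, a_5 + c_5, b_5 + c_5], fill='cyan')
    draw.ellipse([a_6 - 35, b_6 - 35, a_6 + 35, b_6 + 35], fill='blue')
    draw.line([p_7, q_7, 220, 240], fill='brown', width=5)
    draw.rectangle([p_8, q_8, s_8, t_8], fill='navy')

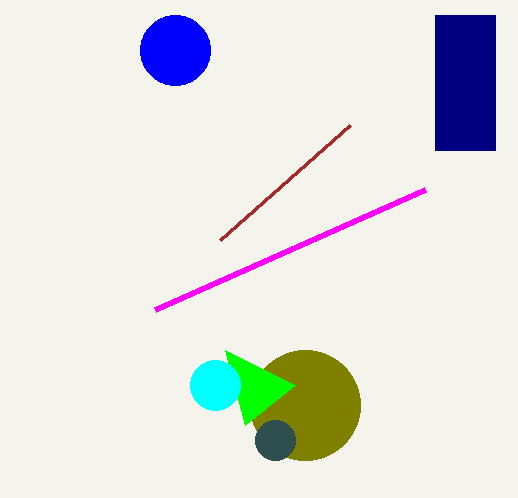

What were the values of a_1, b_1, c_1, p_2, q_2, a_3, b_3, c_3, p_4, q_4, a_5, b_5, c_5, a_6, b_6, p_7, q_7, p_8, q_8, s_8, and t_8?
a_1 = 305, b_1 = 405, c_1 = 55, p_2 = 225, q_2 = 350, a_3 = 275, b_3 = 440, c_3 = 20, p_4 = 425, q_4 = 190, a_5 = 215, b_5 = 385, c_5 = 25, a_6 = 175, b_6 = 50, p_7 = 350, q_7 = 125, p_8 = 435, q_8 = 15, s_8 = 495, t_8 = 150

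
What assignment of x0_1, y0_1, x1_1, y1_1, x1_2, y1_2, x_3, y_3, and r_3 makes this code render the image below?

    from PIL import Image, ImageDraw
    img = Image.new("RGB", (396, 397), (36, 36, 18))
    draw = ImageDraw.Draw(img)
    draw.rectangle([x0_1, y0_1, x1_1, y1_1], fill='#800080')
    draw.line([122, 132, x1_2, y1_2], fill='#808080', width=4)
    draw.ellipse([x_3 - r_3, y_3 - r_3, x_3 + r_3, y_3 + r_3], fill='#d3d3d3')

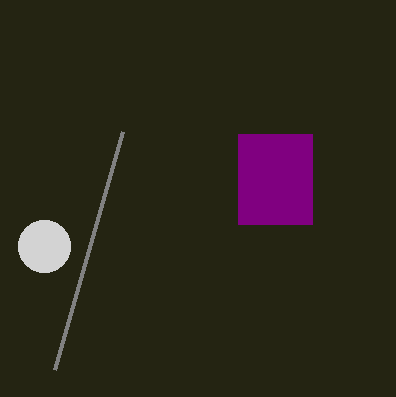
x0_1 = 238
y0_1 = 134
x1_1 = 312
y1_1 = 224
x1_2 = 54
y1_2 = 370
x_3 = 44
y_3 = 246
r_3 = 26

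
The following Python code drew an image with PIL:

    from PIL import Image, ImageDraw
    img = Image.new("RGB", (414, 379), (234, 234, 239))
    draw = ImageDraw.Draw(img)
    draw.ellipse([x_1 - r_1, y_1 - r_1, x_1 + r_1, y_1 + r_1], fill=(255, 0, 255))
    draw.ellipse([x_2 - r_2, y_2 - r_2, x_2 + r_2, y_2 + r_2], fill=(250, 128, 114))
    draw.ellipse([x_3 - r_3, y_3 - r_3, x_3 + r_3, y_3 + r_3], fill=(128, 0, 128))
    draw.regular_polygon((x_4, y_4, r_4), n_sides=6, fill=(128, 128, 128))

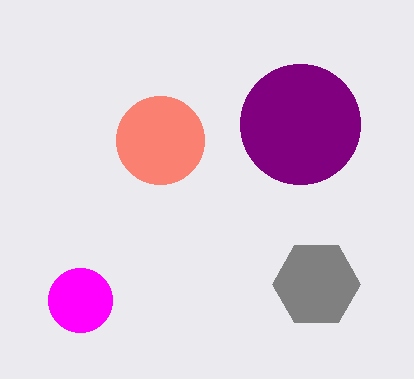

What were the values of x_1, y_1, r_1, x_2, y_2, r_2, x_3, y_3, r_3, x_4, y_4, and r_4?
x_1 = 80, y_1 = 300, r_1 = 32, x_2 = 160, y_2 = 140, r_2 = 44, x_3 = 300, y_3 = 124, r_3 = 60, x_4 = 316, y_4 = 284, r_4 = 44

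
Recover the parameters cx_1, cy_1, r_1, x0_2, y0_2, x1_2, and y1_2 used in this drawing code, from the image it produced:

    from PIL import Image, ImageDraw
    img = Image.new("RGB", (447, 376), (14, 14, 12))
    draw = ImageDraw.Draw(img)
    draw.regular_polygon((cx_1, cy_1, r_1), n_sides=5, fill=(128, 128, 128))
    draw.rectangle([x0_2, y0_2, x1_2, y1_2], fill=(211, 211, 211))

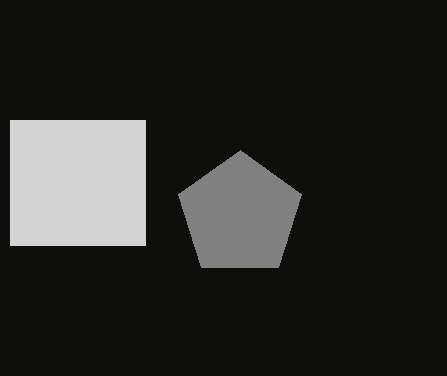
cx_1 = 240, cy_1 = 215, r_1 = 65, x0_2 = 10, y0_2 = 120, x1_2 = 145, y1_2 = 245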